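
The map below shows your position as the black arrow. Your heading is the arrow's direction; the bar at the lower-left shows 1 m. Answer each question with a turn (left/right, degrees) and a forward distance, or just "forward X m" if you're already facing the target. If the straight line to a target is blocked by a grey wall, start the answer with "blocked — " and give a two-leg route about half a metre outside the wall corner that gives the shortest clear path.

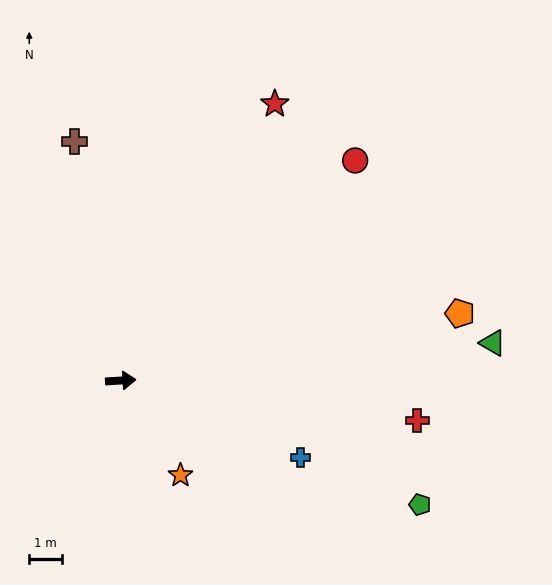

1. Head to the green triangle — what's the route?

turn left 2°, forward 11.3 m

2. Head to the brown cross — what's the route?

turn left 98°, forward 7.4 m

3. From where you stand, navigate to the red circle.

turn left 40°, forward 9.7 m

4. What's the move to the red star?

turn left 57°, forward 9.6 m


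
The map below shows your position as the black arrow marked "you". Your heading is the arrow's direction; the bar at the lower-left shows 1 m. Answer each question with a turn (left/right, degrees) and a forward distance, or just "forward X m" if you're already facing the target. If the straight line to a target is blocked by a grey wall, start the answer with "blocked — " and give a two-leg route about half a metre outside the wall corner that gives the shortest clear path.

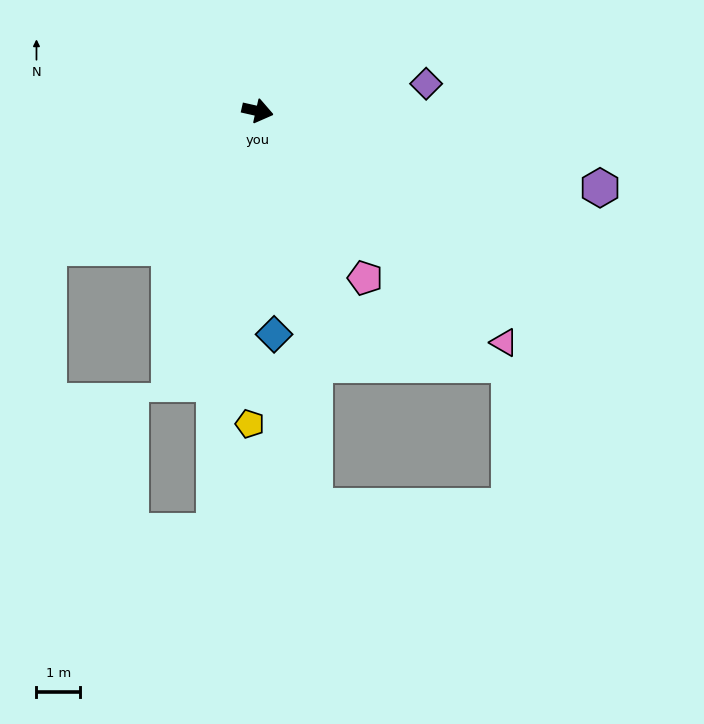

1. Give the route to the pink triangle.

turn right 30°, forward 7.8 m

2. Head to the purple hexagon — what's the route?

forward 8.1 m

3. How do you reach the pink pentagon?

turn right 45°, forward 4.6 m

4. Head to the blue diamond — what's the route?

turn right 73°, forward 5.1 m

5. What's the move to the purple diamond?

turn left 22°, forward 3.9 m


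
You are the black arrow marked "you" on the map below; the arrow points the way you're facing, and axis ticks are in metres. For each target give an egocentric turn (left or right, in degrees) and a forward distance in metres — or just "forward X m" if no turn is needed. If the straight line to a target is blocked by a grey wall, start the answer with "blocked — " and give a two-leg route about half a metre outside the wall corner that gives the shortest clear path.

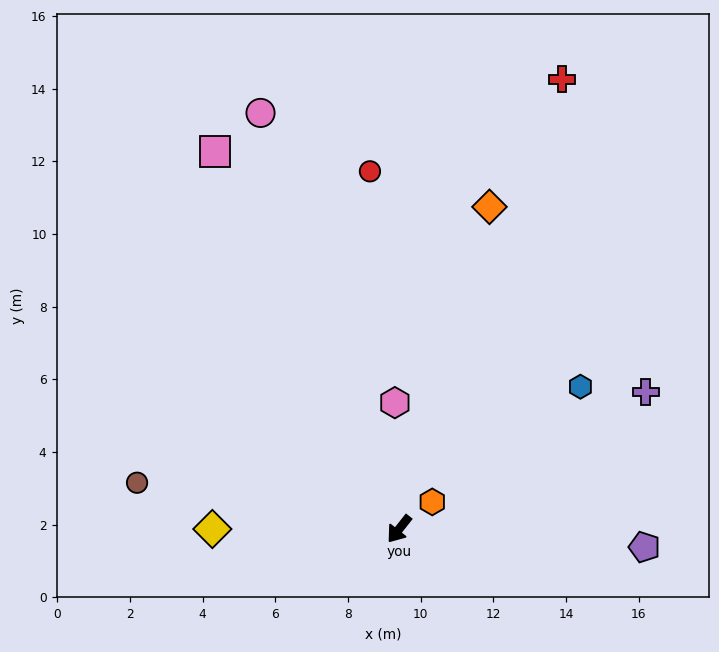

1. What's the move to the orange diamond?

turn right 157°, forward 9.2 m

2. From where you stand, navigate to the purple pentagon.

turn left 124°, forward 6.8 m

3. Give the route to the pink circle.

turn right 123°, forward 12.1 m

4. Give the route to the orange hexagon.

turn left 168°, forward 1.2 m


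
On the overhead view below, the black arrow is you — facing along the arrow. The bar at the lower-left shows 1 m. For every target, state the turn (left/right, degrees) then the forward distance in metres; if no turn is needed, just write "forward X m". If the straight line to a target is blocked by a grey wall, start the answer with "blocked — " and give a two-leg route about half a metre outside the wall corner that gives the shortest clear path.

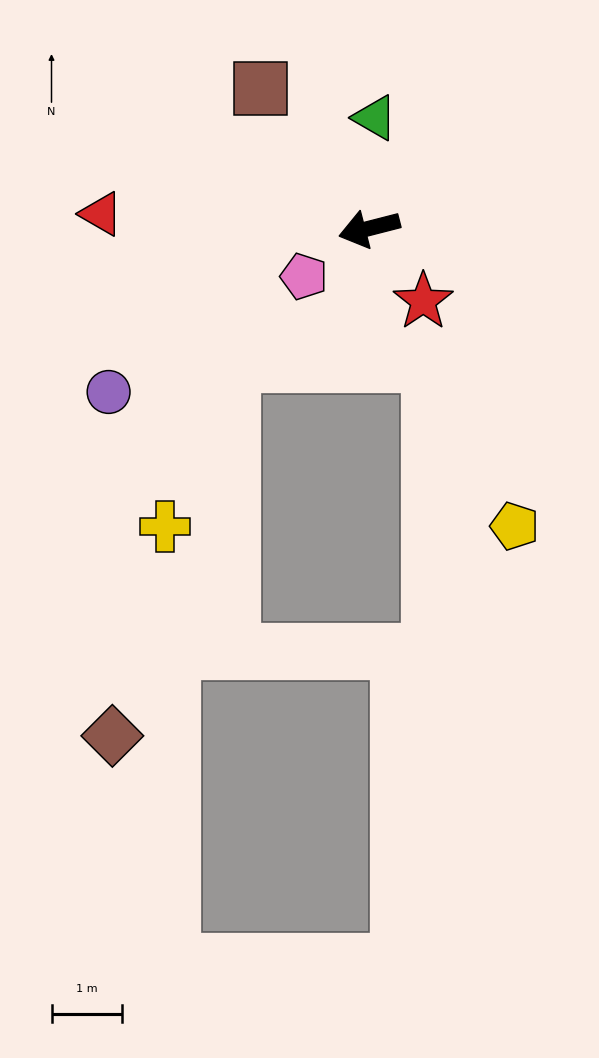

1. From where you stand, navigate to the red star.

turn left 112°, forward 1.3 m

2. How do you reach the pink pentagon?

turn left 22°, forward 1.1 m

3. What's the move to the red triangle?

turn right 17°, forward 3.8 m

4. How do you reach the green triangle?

turn right 107°, forward 1.6 m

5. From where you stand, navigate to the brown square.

turn right 66°, forward 2.5 m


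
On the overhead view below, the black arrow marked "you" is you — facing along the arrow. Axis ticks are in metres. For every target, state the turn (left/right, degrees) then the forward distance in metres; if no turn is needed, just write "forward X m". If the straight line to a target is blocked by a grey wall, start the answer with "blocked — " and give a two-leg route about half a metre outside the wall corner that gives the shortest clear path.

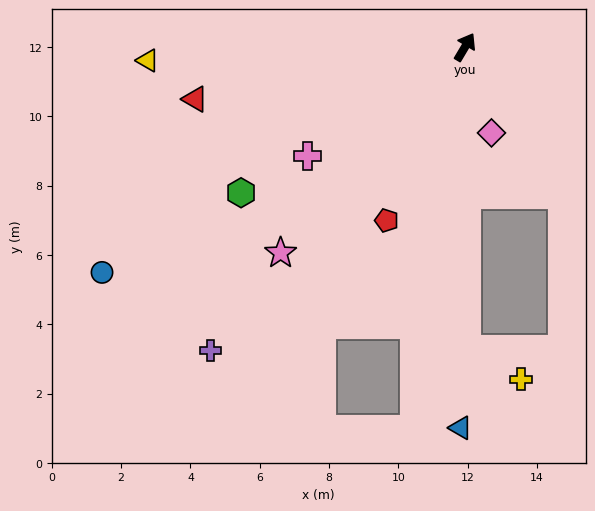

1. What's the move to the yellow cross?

blocked — turn right 149°, forward 8.7 m, then turn left 61°, forward 1.8 m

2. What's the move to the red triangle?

turn left 132°, forward 7.9 m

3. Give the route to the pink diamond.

turn right 132°, forward 2.6 m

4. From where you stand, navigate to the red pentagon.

turn right 174°, forward 5.5 m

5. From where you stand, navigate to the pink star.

turn left 169°, forward 8.0 m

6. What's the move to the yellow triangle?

turn left 123°, forward 9.2 m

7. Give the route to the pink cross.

turn left 155°, forward 5.5 m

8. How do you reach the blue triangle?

turn right 150°, forward 11.0 m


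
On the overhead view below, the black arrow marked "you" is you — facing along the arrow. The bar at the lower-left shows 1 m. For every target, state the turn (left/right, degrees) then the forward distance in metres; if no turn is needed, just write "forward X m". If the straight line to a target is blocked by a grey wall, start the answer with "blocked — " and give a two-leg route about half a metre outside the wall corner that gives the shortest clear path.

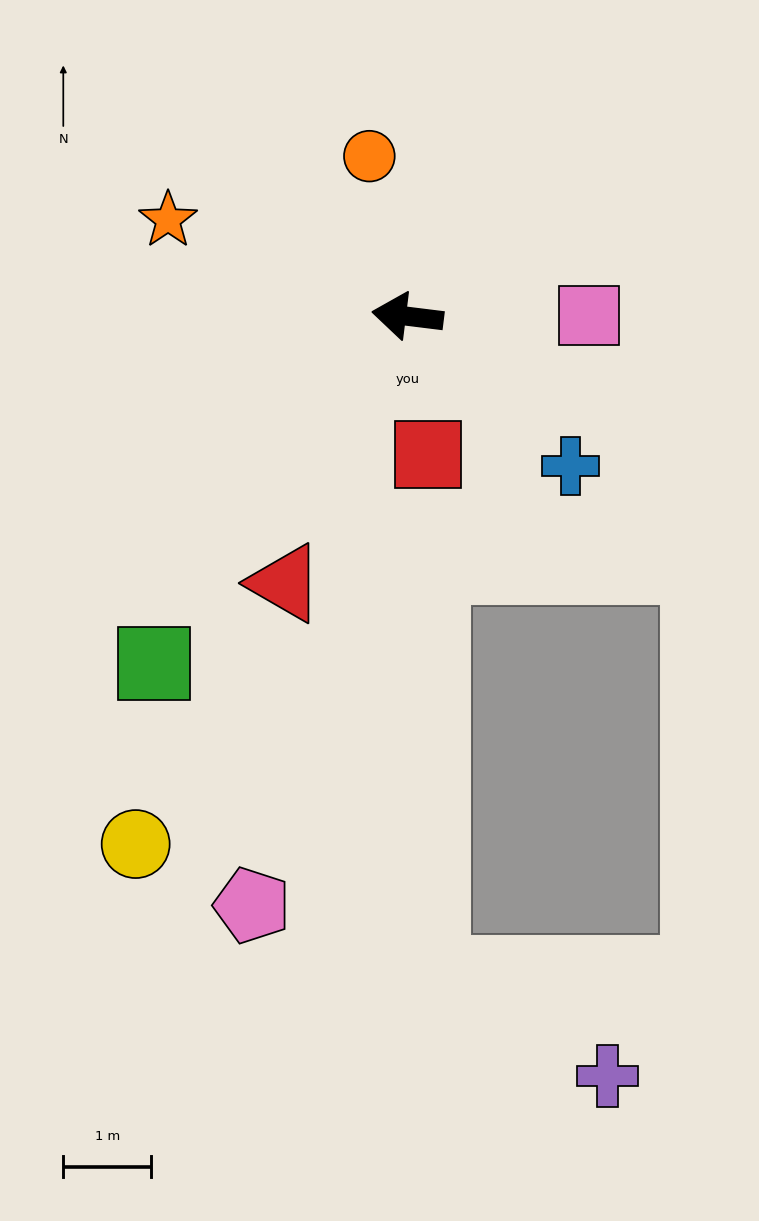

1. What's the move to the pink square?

turn right 173°, forward 2.1 m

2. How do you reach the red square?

turn left 106°, forward 1.6 m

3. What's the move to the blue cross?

turn left 144°, forward 2.5 m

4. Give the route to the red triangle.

turn left 72°, forward 3.3 m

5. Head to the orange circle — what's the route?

turn right 70°, forward 1.9 m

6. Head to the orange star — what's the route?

turn right 15°, forward 2.9 m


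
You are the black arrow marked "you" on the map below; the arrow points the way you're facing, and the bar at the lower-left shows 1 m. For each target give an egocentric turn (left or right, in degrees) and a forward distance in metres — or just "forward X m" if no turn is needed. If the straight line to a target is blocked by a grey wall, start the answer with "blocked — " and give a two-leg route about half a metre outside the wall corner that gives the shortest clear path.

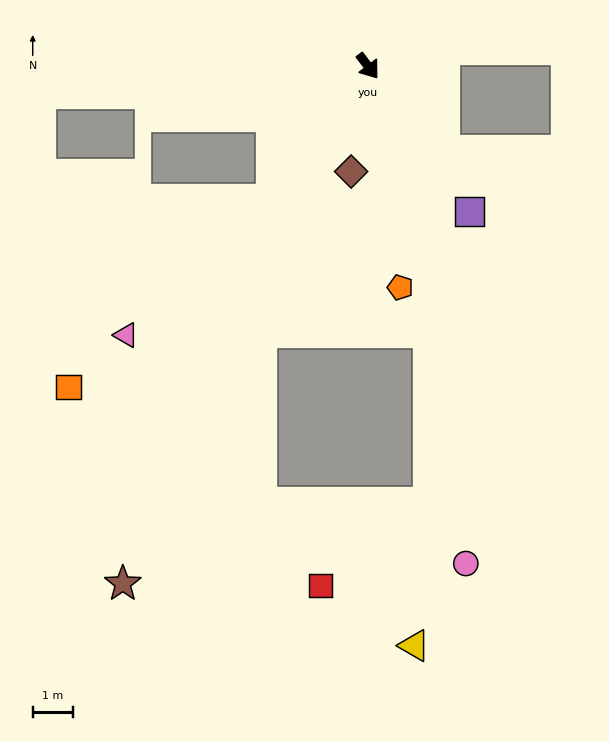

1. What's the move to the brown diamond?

turn right 46°, forward 2.7 m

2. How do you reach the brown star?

turn right 63°, forward 14.4 m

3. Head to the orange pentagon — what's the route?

turn right 29°, forward 5.6 m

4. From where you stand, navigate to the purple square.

turn right 2°, forward 4.5 m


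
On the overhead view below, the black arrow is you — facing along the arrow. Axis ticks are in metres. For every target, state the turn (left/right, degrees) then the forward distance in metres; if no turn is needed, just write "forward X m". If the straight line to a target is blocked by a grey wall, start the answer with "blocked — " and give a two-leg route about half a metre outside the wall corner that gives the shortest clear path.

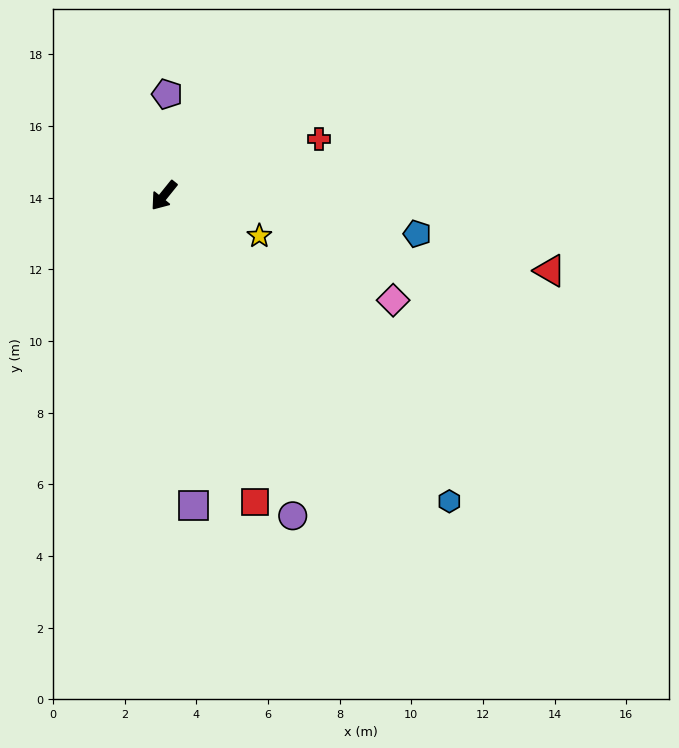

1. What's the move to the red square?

turn left 55°, forward 8.9 m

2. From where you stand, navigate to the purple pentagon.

turn right 143°, forward 2.8 m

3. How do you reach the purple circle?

turn left 61°, forward 9.6 m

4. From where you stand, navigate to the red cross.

turn left 149°, forward 4.6 m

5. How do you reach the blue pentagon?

turn left 120°, forward 7.1 m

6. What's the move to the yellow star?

turn left 106°, forward 2.9 m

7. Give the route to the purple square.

turn left 44°, forward 8.7 m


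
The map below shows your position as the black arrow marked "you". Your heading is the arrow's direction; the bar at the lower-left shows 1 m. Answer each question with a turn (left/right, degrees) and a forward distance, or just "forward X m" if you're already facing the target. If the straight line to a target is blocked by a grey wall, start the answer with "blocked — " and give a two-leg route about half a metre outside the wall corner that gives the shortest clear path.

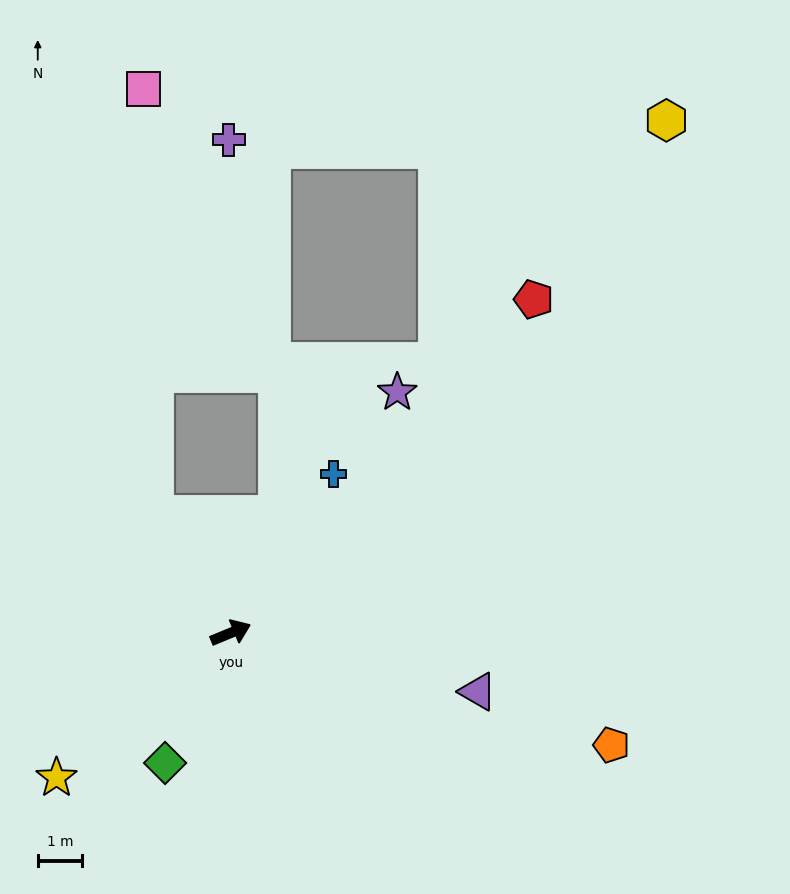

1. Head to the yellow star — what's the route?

turn right 163°, forward 5.1 m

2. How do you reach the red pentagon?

turn left 25°, forward 10.1 m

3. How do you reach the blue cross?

turn left 35°, forward 4.2 m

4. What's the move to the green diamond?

turn right 139°, forward 3.3 m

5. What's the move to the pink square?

blocked — turn left 100°, forward 3.2 m, then turn right 31°, forward 9.5 m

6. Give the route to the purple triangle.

turn right 36°, forward 5.7 m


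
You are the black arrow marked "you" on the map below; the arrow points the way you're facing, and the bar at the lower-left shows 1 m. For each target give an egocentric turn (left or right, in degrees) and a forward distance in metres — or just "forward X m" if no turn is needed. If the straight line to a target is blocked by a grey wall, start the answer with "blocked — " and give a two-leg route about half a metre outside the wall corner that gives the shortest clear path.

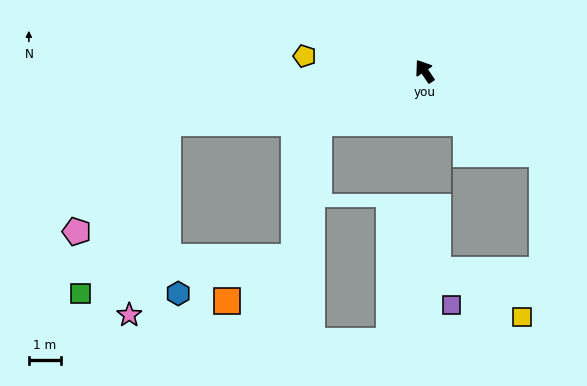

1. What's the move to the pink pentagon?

blocked — turn left 67°, forward 8.2 m, then turn left 39°, forward 4.4 m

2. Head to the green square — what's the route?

blocked — turn left 67°, forward 8.2 m, then turn left 52°, forward 6.0 m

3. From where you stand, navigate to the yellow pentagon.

turn left 49°, forward 3.8 m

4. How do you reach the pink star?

blocked — turn left 67°, forward 8.2 m, then turn left 67°, forward 6.1 m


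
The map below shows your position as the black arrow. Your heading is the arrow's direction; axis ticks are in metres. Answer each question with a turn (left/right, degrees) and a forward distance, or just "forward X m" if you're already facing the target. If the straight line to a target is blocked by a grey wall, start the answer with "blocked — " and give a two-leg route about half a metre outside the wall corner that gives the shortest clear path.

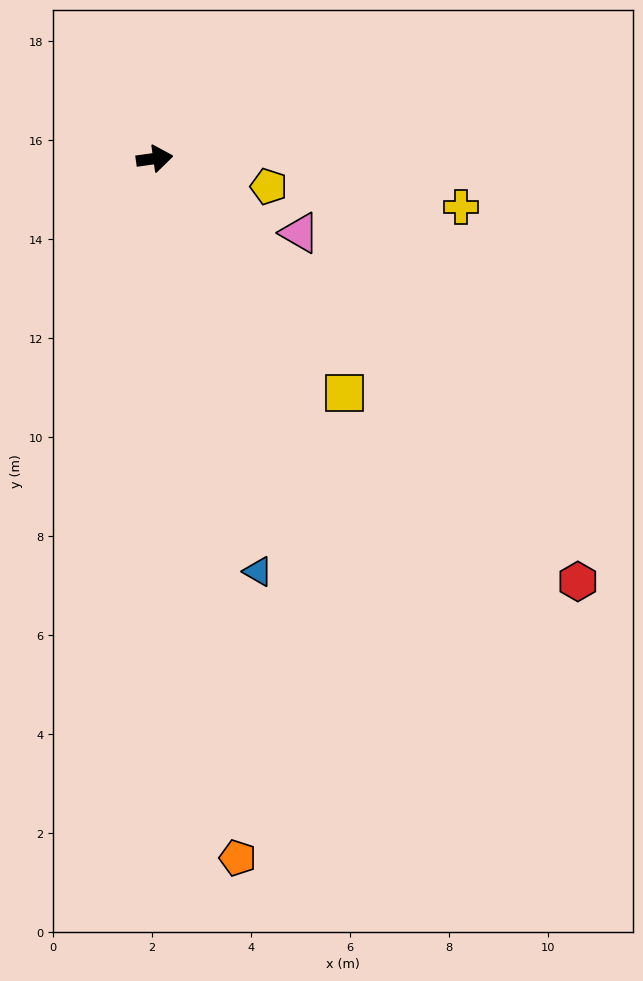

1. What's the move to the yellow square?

turn right 59°, forward 6.1 m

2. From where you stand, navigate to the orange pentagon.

turn right 91°, forward 14.2 m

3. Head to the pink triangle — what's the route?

turn right 35°, forward 3.3 m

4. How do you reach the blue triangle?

turn right 84°, forward 8.6 m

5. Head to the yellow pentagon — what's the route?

turn right 22°, forward 2.4 m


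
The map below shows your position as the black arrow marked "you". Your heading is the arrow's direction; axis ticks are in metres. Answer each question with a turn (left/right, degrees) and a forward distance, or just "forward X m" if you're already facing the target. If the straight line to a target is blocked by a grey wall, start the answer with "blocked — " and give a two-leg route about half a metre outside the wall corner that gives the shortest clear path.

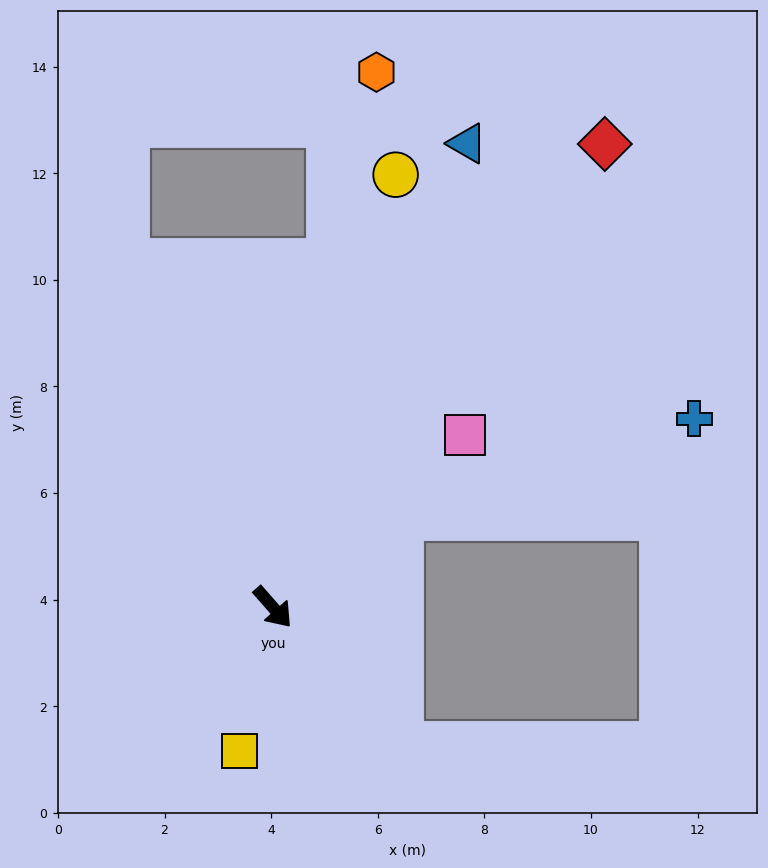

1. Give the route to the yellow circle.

turn left 123°, forward 8.4 m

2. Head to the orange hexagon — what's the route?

turn left 128°, forward 10.2 m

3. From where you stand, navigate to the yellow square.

turn right 54°, forward 2.8 m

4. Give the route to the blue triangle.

turn left 116°, forward 9.4 m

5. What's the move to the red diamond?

turn left 103°, forward 10.7 m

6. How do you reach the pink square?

turn left 91°, forward 4.8 m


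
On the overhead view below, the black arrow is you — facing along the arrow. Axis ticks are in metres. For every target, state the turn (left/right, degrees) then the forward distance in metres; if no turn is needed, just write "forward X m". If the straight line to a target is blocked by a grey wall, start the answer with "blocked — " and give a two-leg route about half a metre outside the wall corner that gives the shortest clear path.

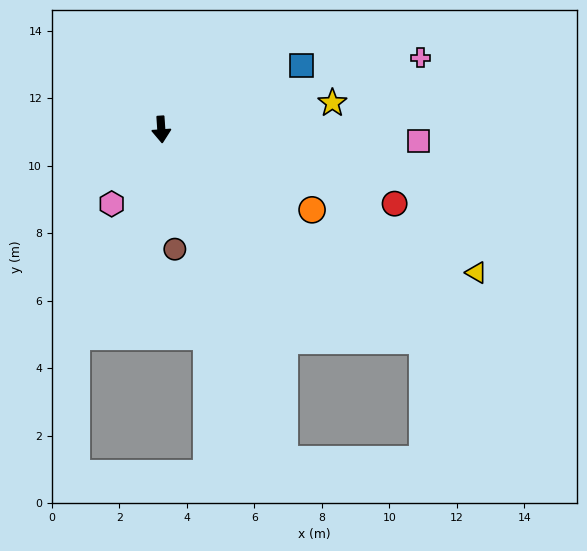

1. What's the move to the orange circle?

turn left 58°, forward 5.1 m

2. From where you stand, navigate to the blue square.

turn left 111°, forward 4.6 m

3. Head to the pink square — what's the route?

turn left 84°, forward 7.6 m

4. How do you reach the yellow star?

turn left 95°, forward 5.1 m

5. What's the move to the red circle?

turn left 68°, forward 7.3 m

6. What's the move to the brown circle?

turn left 3°, forward 3.6 m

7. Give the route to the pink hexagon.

turn right 38°, forward 2.6 m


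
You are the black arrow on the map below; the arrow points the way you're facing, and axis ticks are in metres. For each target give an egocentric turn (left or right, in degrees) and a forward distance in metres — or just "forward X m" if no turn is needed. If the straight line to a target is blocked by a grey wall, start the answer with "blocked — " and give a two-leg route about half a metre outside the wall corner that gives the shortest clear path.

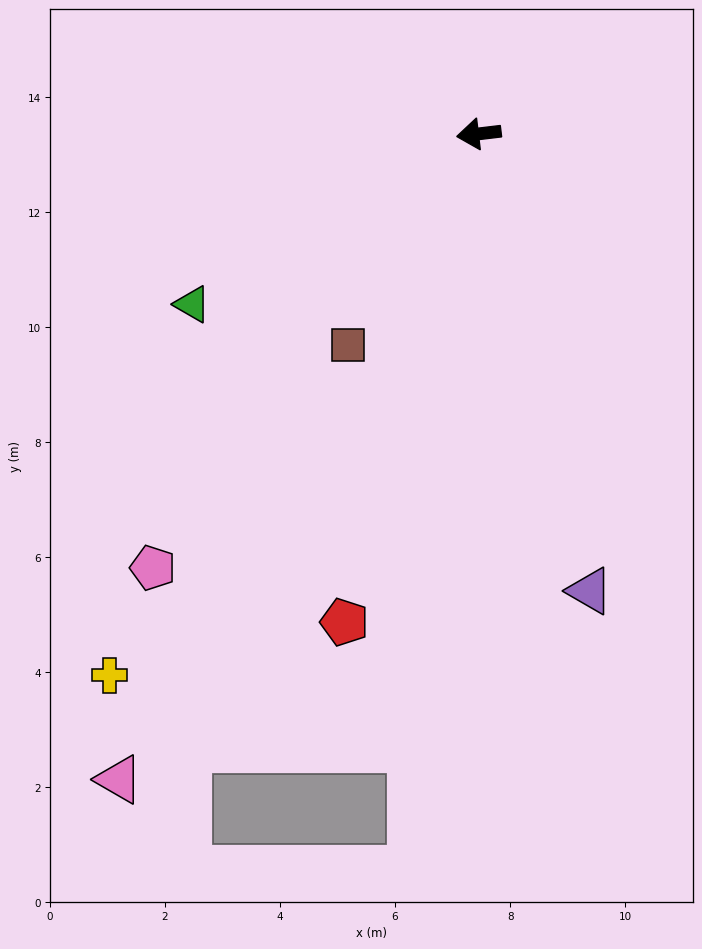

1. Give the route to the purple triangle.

turn left 97°, forward 8.2 m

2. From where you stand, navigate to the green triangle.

turn left 24°, forward 5.8 m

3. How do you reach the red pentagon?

turn left 68°, forward 8.8 m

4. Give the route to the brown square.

turn left 51°, forward 4.3 m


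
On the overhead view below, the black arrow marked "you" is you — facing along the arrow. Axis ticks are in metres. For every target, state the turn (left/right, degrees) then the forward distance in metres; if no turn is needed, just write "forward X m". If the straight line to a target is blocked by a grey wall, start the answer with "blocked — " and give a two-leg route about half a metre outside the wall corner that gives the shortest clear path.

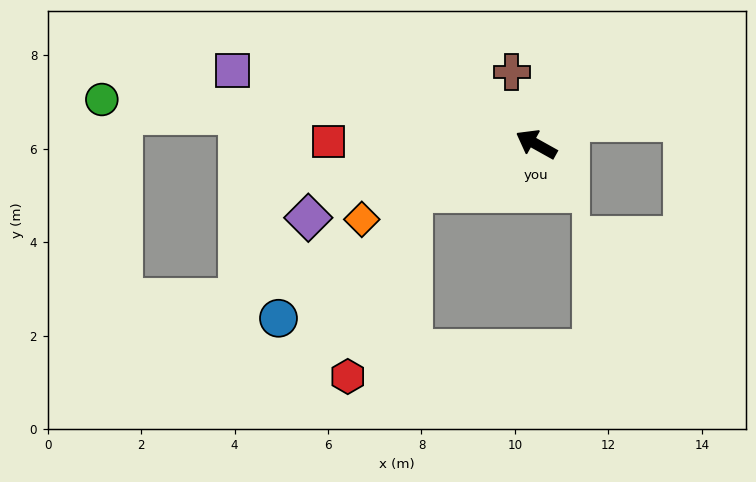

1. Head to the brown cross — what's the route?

turn right 42°, forward 1.6 m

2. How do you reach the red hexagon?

blocked — turn left 51°, forward 2.8 m, then turn left 49°, forward 4.2 m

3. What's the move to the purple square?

turn left 15°, forward 6.7 m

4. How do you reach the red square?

turn left 28°, forward 4.4 m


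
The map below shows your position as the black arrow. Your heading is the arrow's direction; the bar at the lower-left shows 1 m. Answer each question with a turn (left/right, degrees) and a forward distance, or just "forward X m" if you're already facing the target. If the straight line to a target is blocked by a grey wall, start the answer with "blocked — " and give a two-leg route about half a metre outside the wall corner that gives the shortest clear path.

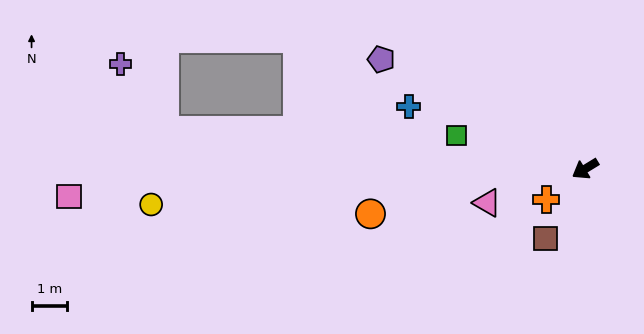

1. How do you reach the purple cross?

blocked — turn right 37°, forward 12.0 m, then turn right 51°, forward 2.3 m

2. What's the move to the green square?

turn right 46°, forward 3.8 m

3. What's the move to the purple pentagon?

turn right 60°, forward 6.6 m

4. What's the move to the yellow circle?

turn right 27°, forward 12.3 m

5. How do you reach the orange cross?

turn left 7°, forward 1.4 m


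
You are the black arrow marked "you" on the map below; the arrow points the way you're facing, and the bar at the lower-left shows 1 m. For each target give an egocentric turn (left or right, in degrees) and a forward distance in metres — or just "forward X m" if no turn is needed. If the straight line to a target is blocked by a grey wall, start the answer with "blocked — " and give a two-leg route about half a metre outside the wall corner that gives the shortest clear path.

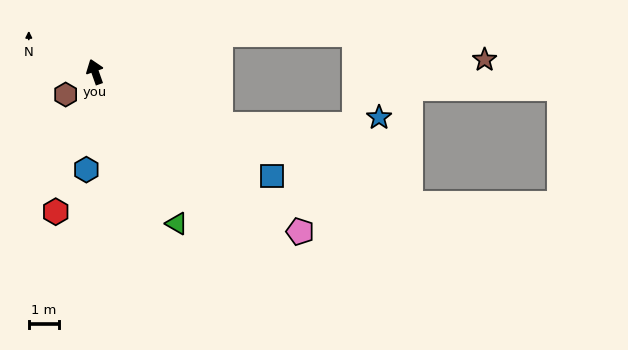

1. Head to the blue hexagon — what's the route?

turn left 155°, forward 3.2 m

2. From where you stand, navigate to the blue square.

turn right 140°, forward 6.7 m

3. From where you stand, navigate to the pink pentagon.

turn right 147°, forward 8.5 m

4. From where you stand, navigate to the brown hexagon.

turn left 108°, forward 1.2 m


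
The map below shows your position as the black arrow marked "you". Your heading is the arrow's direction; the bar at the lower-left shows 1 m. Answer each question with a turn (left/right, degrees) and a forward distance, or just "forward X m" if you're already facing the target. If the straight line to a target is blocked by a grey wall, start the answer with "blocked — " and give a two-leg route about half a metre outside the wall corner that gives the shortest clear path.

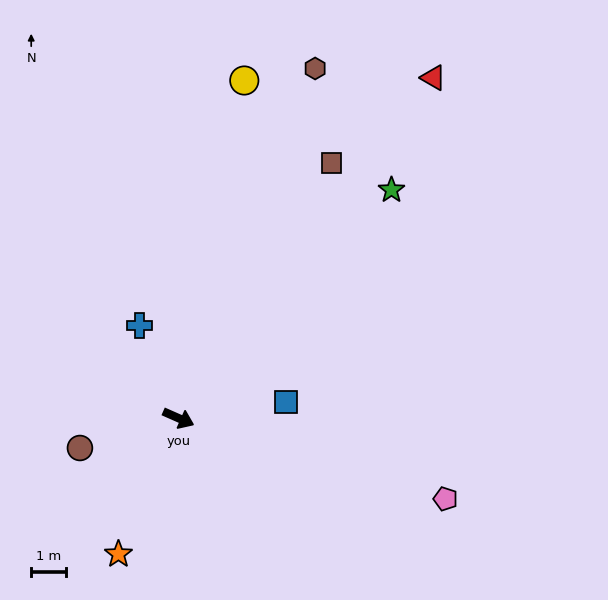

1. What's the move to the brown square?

turn left 83°, forward 8.6 m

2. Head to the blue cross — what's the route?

turn left 137°, forward 2.9 m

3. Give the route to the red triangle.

turn left 77°, forward 12.3 m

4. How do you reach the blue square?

turn left 32°, forward 3.1 m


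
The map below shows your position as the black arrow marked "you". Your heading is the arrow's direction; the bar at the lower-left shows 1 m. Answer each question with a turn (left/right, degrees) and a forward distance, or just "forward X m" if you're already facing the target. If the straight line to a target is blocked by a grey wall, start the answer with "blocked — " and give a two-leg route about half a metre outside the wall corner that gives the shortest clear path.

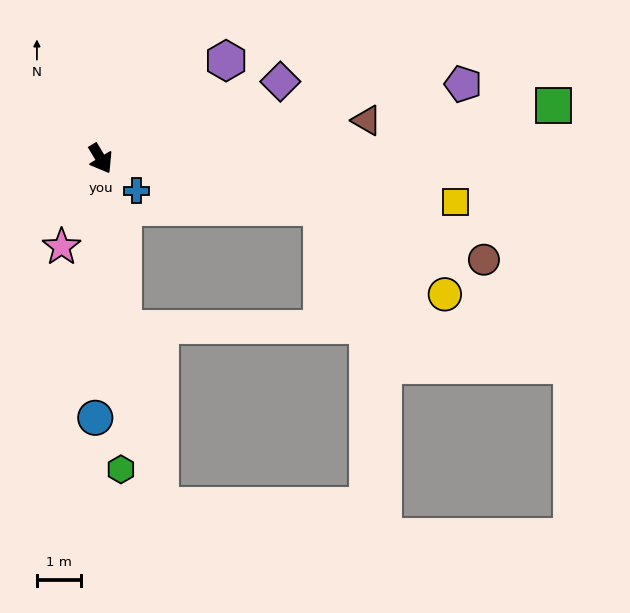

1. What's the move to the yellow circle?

blocked — turn left 47°, forward 5.2 m, then turn right 23°, forward 3.5 m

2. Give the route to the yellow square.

turn left 52°, forward 8.2 m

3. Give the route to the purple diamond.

turn left 82°, forward 4.5 m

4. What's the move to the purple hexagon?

turn left 97°, forward 3.6 m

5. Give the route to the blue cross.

turn left 17°, forward 1.1 m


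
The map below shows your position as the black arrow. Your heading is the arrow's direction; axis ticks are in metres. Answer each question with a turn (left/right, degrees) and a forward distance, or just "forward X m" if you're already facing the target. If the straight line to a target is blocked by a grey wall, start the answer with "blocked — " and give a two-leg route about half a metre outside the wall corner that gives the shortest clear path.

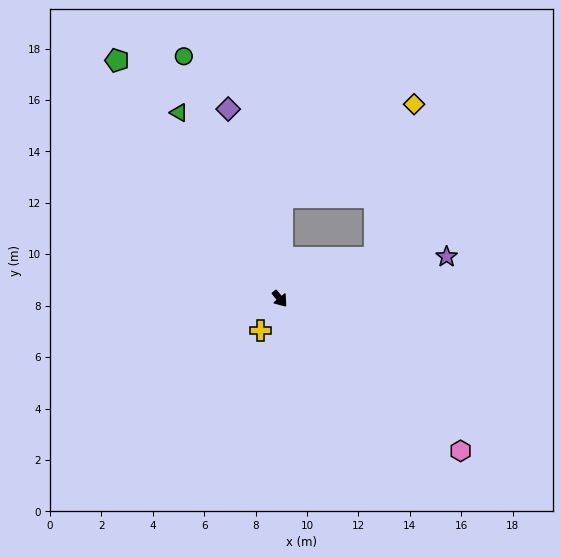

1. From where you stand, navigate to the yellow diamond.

blocked — turn left 74°, forward 4.0 m, then turn left 52°, forward 6.2 m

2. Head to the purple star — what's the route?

turn left 65°, forward 6.7 m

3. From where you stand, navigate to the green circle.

turn left 162°, forward 10.1 m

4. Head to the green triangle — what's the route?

turn left 169°, forward 8.2 m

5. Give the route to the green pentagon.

turn left 175°, forward 11.2 m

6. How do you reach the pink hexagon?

turn left 11°, forward 9.2 m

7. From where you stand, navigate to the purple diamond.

turn left 156°, forward 7.6 m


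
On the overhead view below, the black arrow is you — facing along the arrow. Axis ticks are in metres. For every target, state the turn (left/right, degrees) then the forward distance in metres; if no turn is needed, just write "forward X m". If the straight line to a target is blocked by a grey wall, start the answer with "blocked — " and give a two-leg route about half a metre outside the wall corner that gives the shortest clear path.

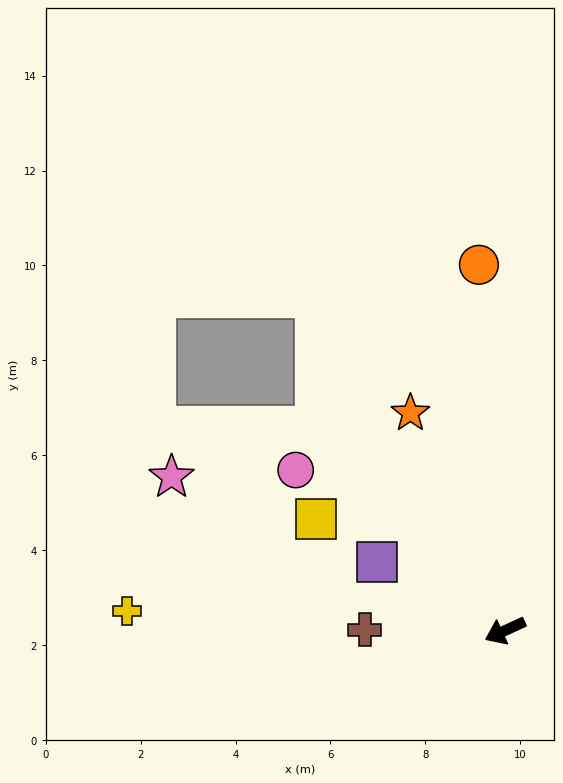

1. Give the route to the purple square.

turn right 53°, forward 3.1 m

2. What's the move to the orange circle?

turn right 111°, forward 7.7 m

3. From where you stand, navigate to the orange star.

turn right 91°, forward 5.0 m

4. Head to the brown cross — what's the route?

turn right 25°, forward 3.0 m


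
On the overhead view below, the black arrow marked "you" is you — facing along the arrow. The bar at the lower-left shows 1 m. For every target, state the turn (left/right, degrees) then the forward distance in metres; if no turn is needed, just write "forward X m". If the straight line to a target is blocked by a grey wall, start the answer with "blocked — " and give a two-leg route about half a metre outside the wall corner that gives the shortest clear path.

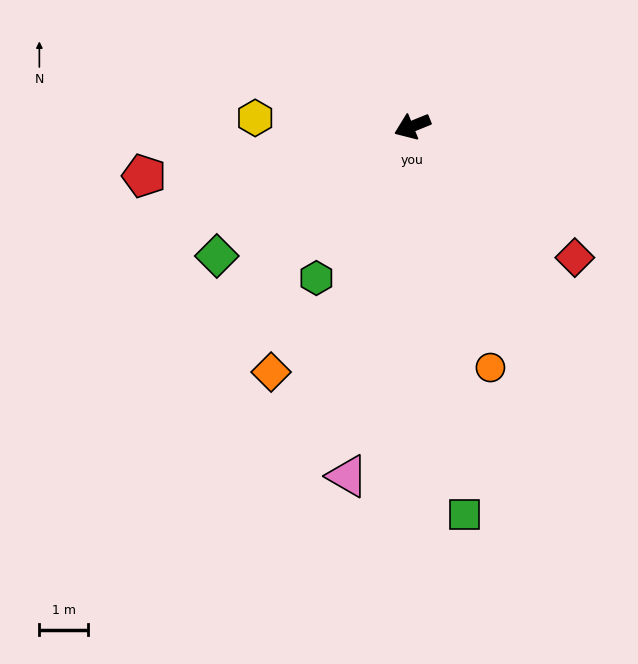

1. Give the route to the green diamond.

turn left 11°, forward 4.8 m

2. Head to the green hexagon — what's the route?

turn left 36°, forward 3.7 m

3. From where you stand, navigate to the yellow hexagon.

turn right 25°, forward 3.2 m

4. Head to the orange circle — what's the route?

turn left 86°, forward 5.2 m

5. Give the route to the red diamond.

turn left 119°, forward 4.3 m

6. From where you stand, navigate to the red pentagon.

turn right 12°, forward 5.6 m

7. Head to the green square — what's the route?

turn left 76°, forward 8.0 m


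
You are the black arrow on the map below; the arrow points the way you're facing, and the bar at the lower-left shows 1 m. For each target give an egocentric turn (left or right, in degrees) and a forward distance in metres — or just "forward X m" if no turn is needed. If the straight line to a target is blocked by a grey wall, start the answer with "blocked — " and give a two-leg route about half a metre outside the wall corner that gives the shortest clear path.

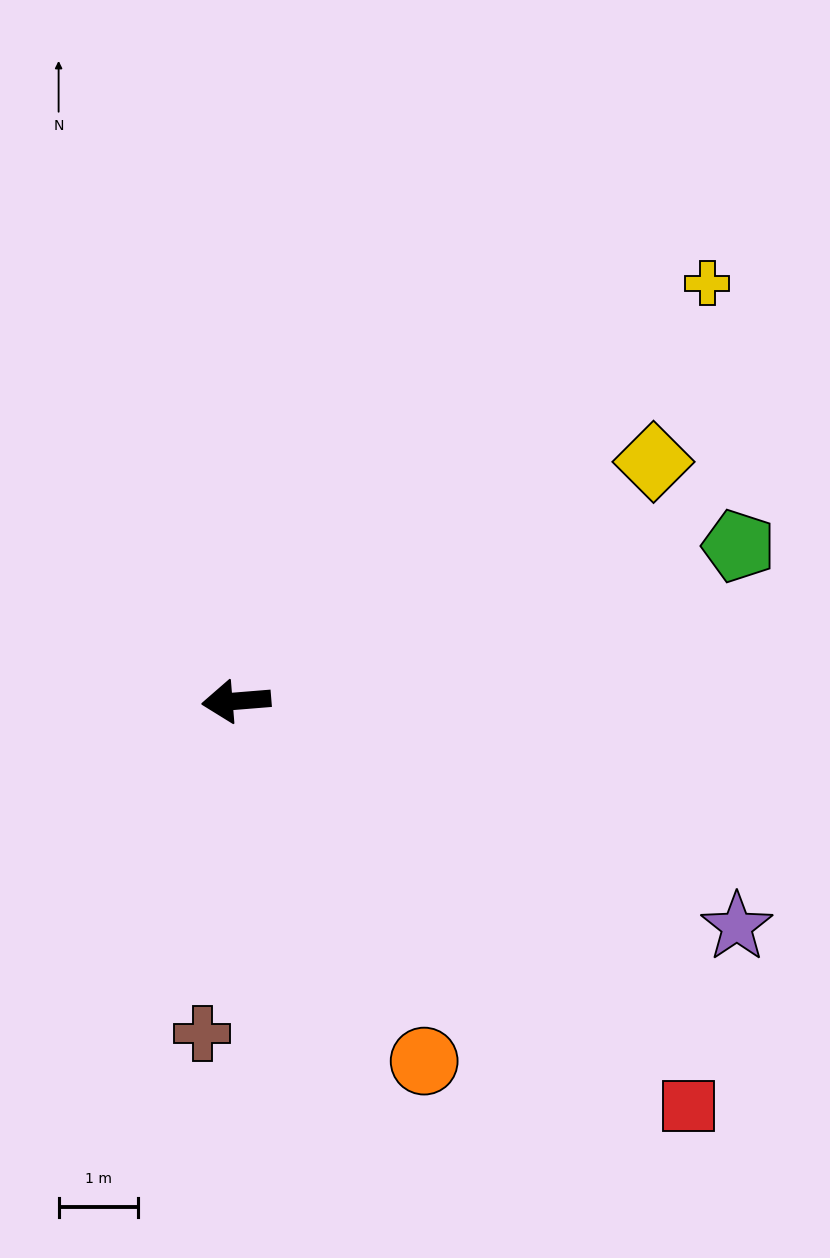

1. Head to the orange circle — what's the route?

turn left 113°, forward 5.1 m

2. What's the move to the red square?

turn left 134°, forward 7.7 m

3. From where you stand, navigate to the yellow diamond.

turn right 155°, forward 6.1 m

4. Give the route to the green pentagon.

turn right 167°, forward 6.6 m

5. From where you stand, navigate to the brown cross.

turn left 80°, forward 4.2 m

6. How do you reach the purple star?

turn left 151°, forward 6.9 m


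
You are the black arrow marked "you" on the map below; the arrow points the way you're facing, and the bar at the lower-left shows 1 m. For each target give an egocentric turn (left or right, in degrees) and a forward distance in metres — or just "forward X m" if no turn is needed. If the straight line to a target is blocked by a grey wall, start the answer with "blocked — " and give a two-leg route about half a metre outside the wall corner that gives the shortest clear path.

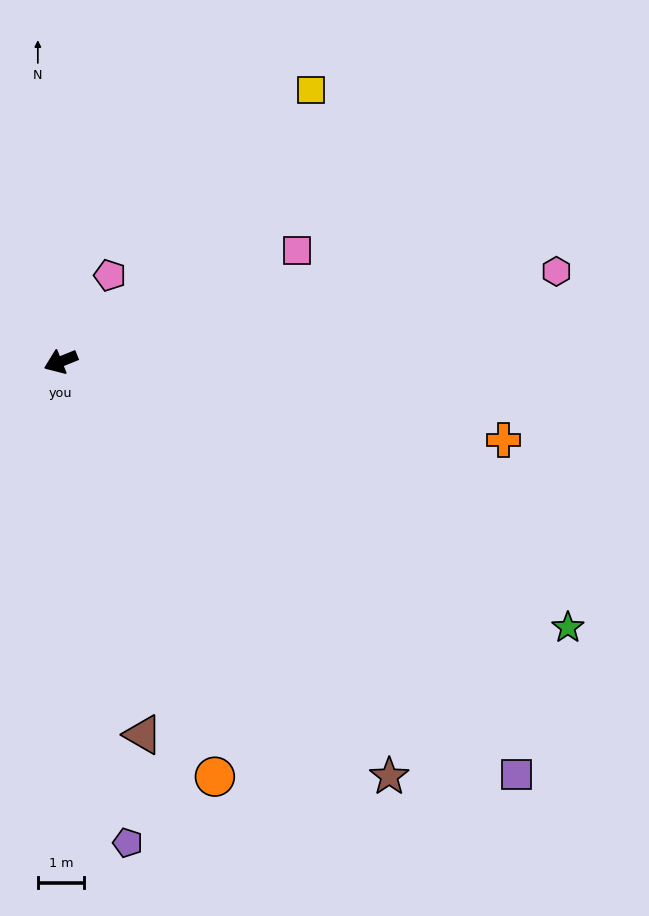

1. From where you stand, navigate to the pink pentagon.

turn right 142°, forward 2.2 m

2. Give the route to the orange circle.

turn left 88°, forward 9.6 m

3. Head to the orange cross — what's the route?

turn left 148°, forward 9.8 m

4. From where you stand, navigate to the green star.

turn left 130°, forward 12.4 m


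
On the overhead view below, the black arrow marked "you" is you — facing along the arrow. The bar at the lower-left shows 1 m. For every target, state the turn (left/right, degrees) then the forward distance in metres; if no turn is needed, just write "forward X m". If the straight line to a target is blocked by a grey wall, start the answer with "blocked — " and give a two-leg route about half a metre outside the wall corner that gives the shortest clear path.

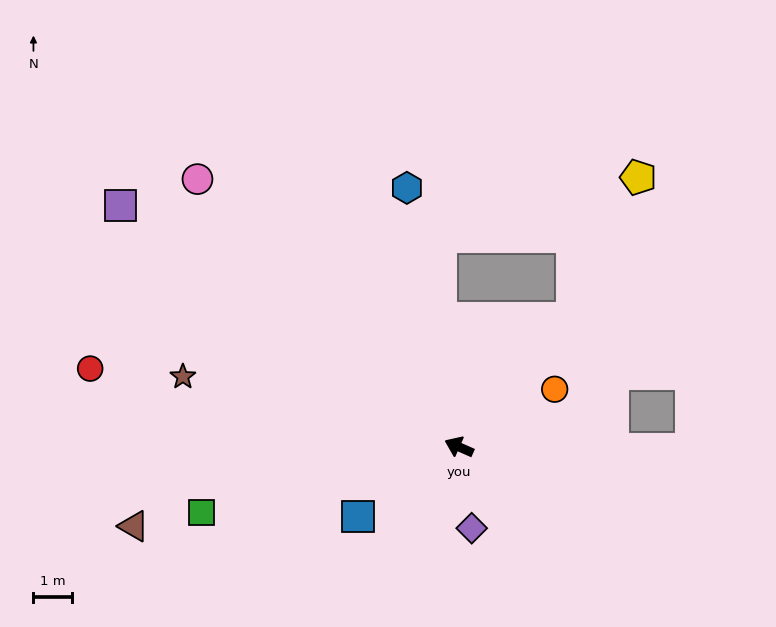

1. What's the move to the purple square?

turn right 12°, forward 10.9 m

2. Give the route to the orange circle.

turn right 125°, forward 2.9 m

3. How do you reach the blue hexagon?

turn right 55°, forward 6.9 m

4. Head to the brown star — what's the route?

turn left 10°, forward 7.5 m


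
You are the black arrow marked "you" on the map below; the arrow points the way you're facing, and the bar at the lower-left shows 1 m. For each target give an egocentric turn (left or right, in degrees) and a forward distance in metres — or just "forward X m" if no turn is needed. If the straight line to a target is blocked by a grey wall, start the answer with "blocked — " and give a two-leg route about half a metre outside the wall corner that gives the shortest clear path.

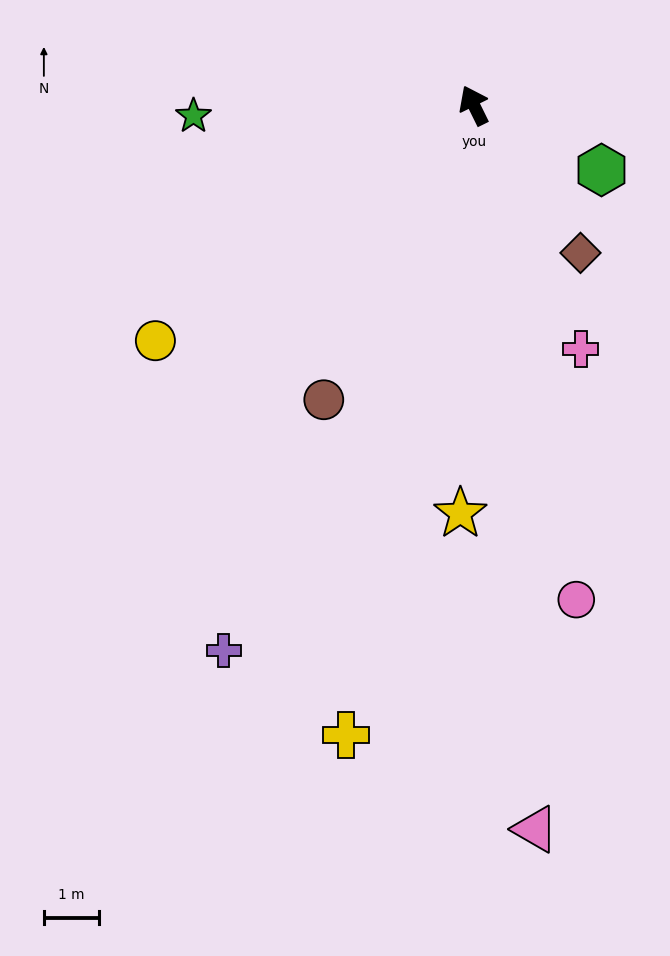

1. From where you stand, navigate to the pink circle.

turn left 165°, forward 9.2 m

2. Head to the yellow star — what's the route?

turn left 152°, forward 7.5 m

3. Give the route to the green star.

turn left 66°, forward 5.1 m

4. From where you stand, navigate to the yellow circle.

turn left 100°, forward 7.2 m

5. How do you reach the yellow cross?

turn left 142°, forward 11.7 m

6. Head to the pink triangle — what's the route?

turn left 159°, forward 13.3 m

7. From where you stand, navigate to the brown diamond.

turn right 170°, forward 3.3 m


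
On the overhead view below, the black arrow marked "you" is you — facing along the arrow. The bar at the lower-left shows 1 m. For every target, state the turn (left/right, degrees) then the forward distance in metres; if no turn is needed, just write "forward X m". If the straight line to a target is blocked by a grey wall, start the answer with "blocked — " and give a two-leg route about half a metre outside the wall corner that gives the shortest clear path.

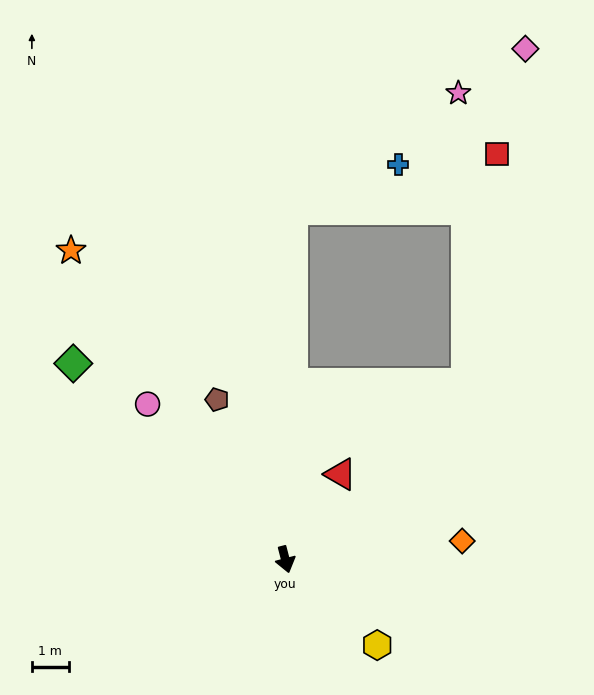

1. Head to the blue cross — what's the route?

blocked — turn left 164°, forward 9.6 m, then turn right 66°, forward 3.1 m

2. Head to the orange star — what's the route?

turn right 160°, forward 10.3 m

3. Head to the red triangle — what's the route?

turn left 133°, forward 2.8 m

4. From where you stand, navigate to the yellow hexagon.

turn left 33°, forward 3.4 m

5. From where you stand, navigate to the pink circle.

turn right 153°, forward 5.7 m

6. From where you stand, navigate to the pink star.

blocked — turn left 164°, forward 9.6 m, then turn right 54°, forward 5.5 m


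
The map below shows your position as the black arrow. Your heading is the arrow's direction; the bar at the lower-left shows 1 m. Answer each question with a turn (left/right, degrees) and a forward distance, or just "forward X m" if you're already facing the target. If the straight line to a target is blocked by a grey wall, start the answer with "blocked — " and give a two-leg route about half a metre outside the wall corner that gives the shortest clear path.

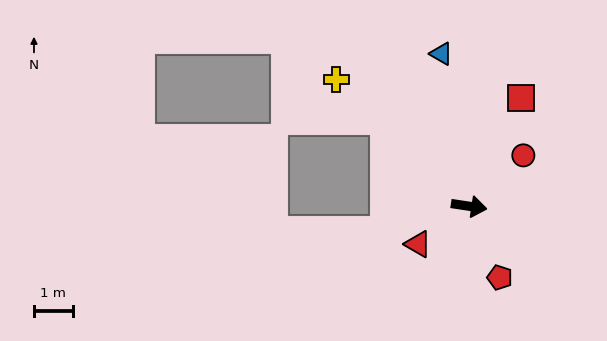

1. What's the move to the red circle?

turn left 52°, forward 1.9 m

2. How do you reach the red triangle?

turn right 135°, forward 1.6 m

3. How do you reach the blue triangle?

turn left 109°, forward 4.0 m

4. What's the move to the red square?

turn left 73°, forward 3.1 m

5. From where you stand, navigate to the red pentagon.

turn right 58°, forward 2.0 m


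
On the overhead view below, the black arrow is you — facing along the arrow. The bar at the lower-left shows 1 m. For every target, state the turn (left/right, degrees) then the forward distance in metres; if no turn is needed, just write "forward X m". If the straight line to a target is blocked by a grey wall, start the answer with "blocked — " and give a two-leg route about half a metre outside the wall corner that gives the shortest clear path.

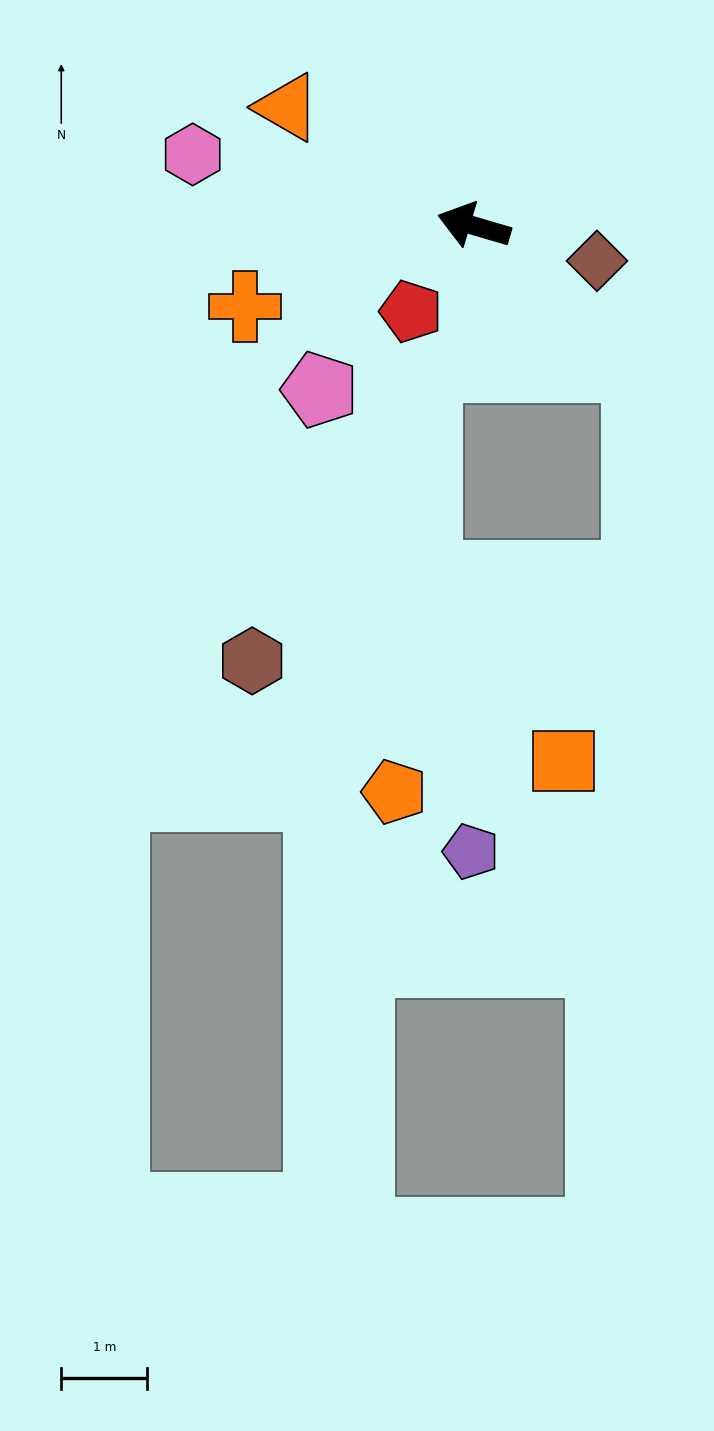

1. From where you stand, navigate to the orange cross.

turn left 36°, forward 2.8 m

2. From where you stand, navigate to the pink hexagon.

turn left 2°, forward 3.4 m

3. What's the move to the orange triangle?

turn right 16°, forward 2.6 m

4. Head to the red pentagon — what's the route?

turn left 70°, forward 1.2 m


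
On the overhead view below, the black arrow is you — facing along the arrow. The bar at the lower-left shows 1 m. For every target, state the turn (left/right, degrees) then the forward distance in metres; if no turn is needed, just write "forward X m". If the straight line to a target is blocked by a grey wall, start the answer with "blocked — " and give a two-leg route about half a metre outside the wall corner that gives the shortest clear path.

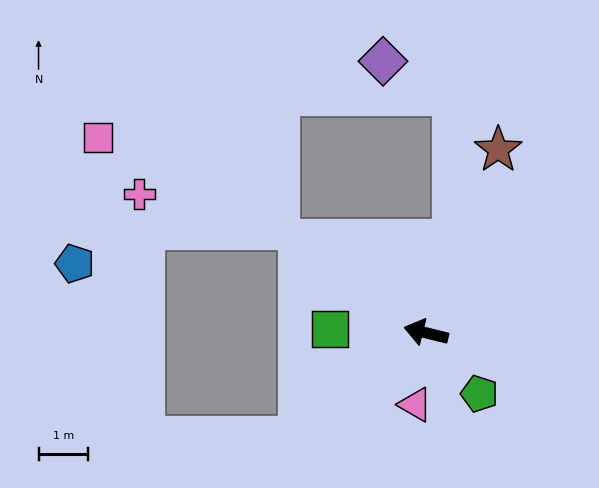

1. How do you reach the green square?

turn left 11°, forward 1.9 m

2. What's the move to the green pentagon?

turn left 145°, forward 1.6 m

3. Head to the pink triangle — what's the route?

turn left 95°, forward 1.5 m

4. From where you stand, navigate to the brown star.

turn right 98°, forward 4.0 m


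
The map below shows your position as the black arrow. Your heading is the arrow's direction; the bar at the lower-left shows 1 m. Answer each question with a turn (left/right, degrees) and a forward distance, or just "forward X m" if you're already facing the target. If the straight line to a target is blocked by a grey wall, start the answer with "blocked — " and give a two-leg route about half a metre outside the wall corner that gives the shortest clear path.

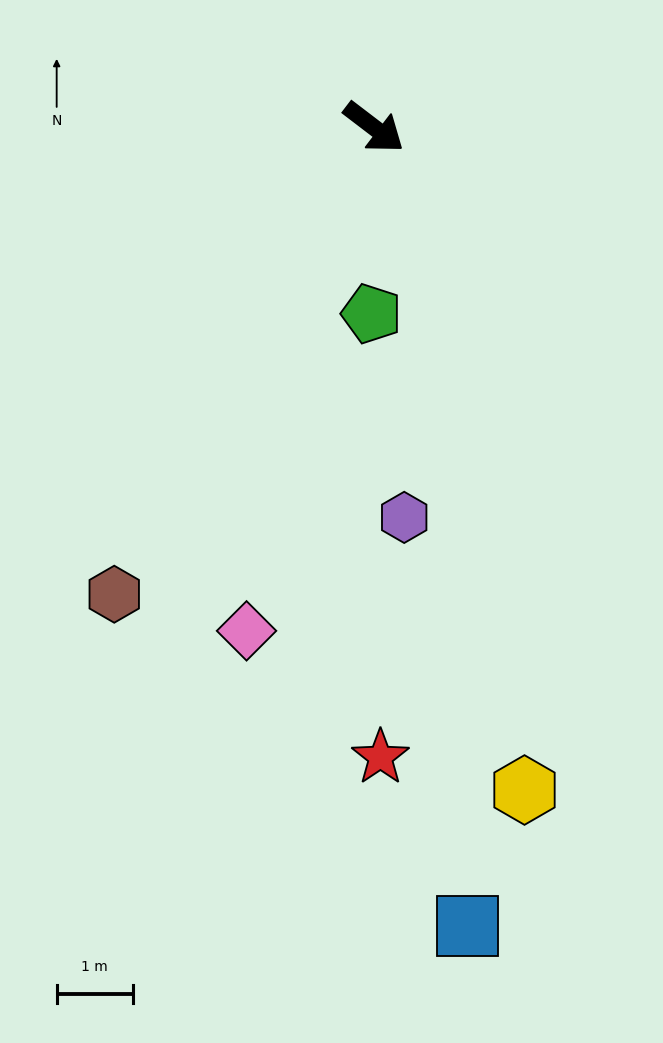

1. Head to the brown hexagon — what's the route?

turn right 82°, forward 7.0 m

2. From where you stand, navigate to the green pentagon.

turn right 53°, forward 2.5 m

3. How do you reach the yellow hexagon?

turn right 40°, forward 8.9 m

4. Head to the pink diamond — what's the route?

turn right 67°, forward 6.8 m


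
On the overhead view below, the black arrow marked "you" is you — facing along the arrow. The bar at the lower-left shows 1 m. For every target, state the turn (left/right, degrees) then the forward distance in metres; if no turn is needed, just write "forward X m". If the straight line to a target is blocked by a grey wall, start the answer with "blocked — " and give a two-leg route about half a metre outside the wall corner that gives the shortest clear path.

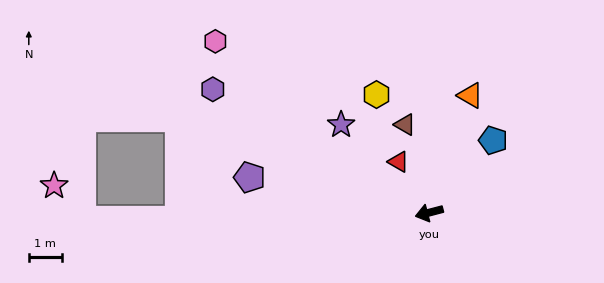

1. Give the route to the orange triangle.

turn right 124°, forward 3.8 m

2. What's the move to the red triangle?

turn right 74°, forward 1.8 m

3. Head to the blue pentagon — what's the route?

turn right 146°, forward 2.9 m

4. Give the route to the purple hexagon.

turn right 44°, forward 7.6 m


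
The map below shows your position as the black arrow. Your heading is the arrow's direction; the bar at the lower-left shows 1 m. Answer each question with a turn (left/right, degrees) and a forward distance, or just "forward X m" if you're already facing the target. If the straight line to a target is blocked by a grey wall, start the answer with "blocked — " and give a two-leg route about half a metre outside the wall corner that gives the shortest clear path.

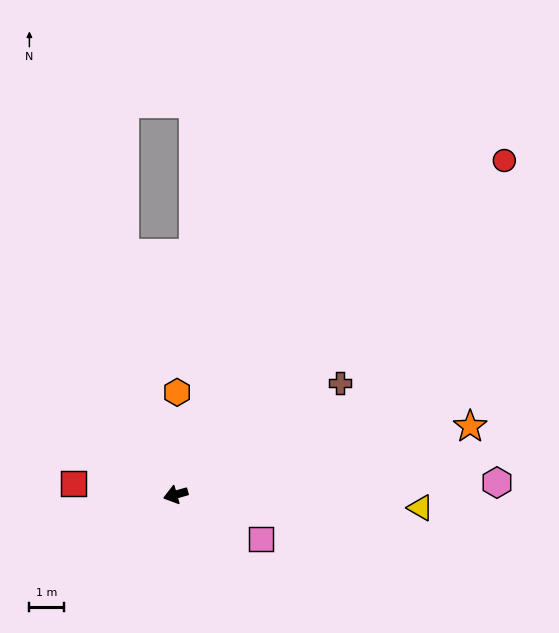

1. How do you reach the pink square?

turn left 137°, forward 2.8 m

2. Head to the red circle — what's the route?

turn right 150°, forward 13.7 m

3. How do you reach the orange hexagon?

turn right 107°, forward 3.0 m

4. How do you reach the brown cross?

turn right 162°, forward 5.8 m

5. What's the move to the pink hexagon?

turn left 166°, forward 9.4 m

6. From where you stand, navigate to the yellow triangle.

turn left 161°, forward 7.2 m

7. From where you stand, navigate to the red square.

turn right 22°, forward 3.0 m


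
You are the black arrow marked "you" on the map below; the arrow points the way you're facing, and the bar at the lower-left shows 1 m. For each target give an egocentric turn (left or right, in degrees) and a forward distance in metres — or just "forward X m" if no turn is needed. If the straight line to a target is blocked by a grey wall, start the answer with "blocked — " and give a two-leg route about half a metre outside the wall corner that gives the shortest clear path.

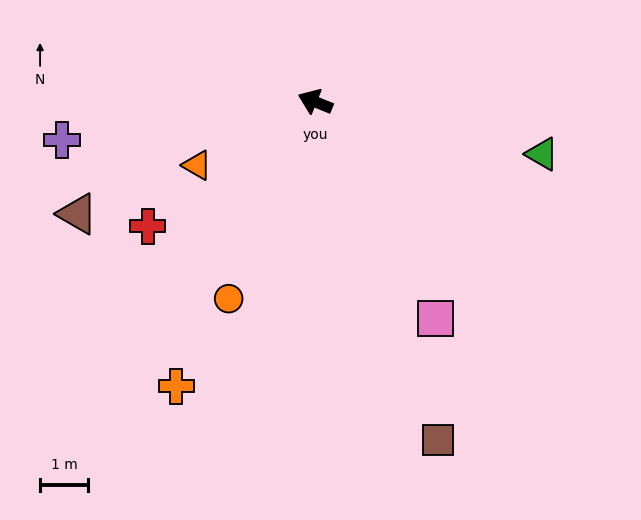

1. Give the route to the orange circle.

turn left 88°, forward 4.4 m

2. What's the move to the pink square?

turn left 141°, forward 5.1 m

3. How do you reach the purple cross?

turn left 31°, forward 5.3 m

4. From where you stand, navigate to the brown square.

turn left 132°, forward 7.4 m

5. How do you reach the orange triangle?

turn left 50°, forward 2.8 m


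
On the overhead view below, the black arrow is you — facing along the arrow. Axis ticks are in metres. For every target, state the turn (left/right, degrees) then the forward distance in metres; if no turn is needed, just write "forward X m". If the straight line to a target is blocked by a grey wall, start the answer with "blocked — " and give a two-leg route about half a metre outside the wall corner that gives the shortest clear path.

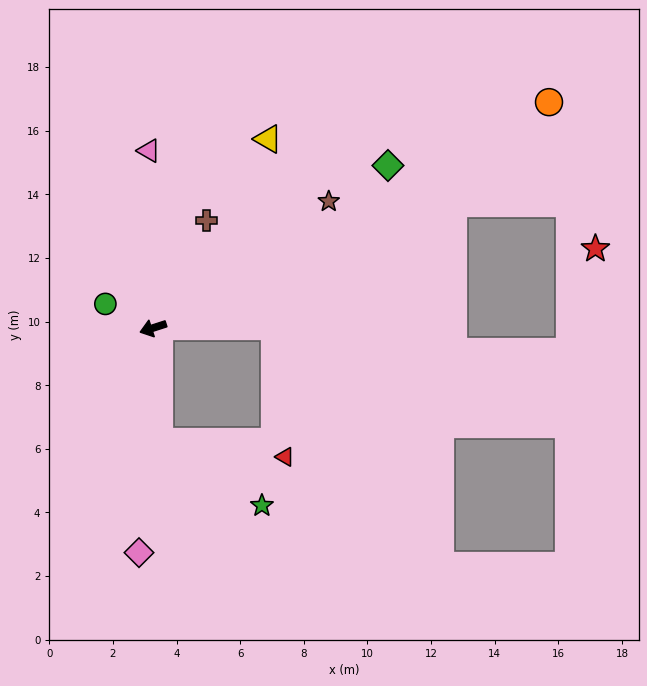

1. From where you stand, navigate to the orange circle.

turn right 168°, forward 14.3 m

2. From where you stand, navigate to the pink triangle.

turn right 107°, forward 5.6 m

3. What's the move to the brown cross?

turn right 134°, forward 3.8 m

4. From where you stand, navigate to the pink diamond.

turn left 69°, forward 7.1 m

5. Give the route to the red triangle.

blocked — turn left 75°, forward 3.6 m, then turn left 80°, forward 4.0 m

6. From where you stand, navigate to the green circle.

turn right 45°, forward 1.7 m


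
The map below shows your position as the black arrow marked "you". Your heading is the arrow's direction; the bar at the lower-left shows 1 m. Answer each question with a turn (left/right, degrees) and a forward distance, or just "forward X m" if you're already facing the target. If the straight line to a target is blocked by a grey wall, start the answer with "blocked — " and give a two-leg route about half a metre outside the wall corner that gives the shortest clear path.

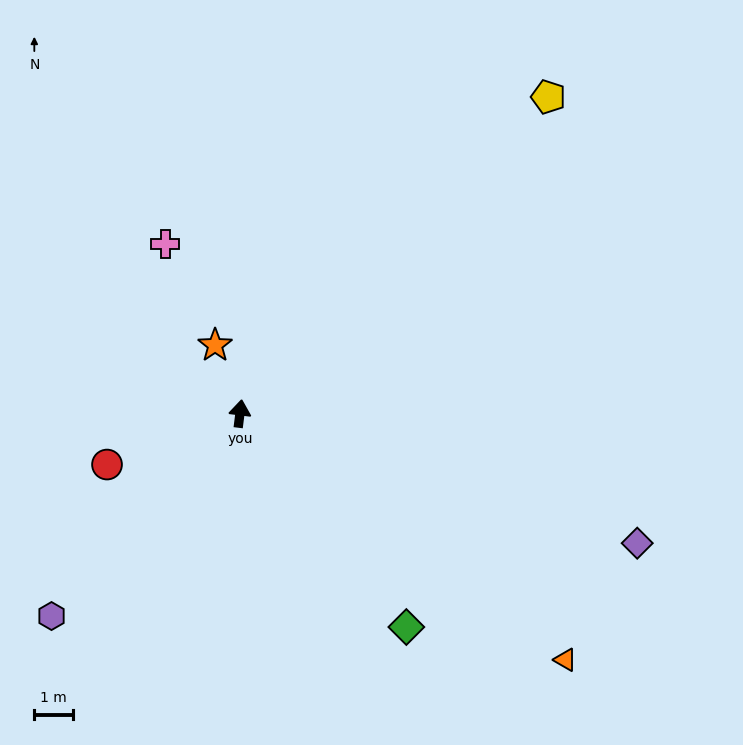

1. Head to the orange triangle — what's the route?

turn right 120°, forward 10.6 m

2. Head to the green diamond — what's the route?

turn right 135°, forward 7.0 m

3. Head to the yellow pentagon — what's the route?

turn right 37°, forward 11.4 m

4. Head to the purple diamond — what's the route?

turn right 101°, forward 10.8 m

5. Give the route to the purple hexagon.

turn left 144°, forward 7.2 m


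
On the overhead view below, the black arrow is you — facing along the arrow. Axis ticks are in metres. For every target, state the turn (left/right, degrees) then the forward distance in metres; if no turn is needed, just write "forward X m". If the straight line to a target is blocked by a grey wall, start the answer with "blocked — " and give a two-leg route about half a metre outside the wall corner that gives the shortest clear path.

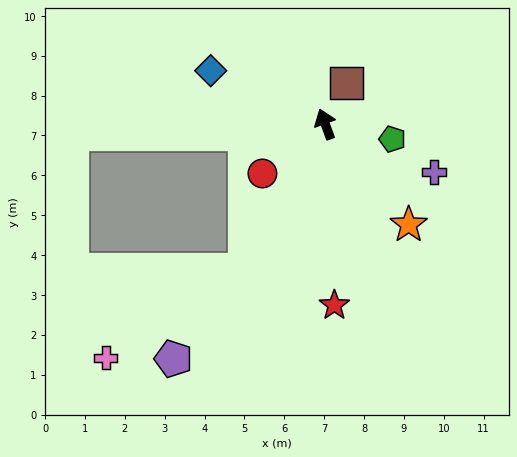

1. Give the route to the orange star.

turn right 160°, forward 3.3 m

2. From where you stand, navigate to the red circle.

turn left 108°, forward 2.0 m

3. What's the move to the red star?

turn left 163°, forward 4.5 m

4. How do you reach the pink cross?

blocked — turn left 131°, forward 4.2 m, then turn right 29°, forward 4.1 m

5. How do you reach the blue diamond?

turn left 45°, forward 3.2 m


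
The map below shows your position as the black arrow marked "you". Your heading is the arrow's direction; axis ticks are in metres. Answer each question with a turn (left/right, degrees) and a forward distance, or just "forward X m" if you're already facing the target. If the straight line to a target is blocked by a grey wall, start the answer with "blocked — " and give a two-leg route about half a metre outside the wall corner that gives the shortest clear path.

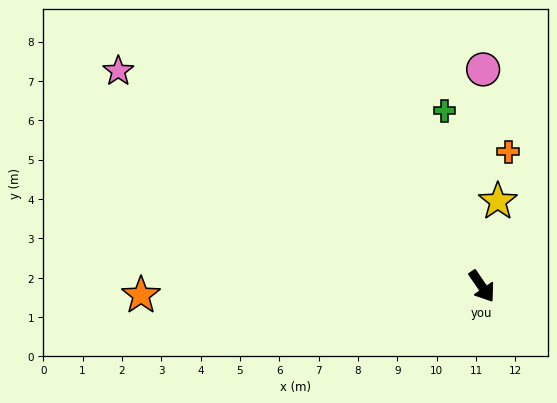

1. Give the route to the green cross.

turn left 157°, forward 4.6 m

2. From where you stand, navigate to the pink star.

turn right 155°, forward 10.7 m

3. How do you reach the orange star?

turn right 123°, forward 8.7 m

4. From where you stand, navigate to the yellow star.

turn left 135°, forward 2.2 m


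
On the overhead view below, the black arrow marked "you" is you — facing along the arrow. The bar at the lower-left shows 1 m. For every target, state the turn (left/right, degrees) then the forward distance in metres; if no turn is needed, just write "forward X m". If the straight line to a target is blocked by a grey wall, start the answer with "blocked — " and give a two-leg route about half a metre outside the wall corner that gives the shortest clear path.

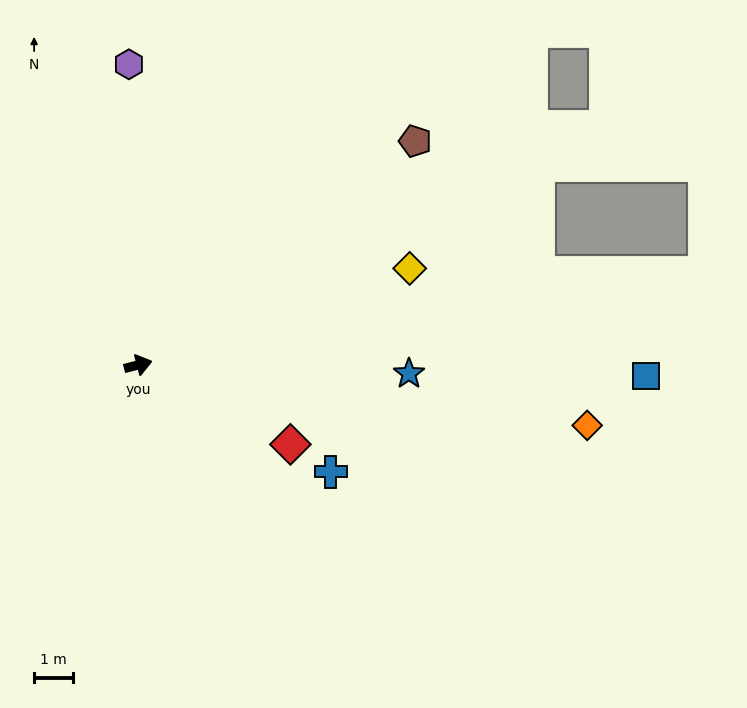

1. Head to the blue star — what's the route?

turn right 16°, forward 7.1 m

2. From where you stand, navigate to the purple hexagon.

turn left 77°, forward 7.8 m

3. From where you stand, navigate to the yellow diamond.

turn left 5°, forward 7.5 m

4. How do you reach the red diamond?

turn right 42°, forward 4.5 m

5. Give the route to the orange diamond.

turn right 22°, forward 11.8 m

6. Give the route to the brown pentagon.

turn left 24°, forward 9.3 m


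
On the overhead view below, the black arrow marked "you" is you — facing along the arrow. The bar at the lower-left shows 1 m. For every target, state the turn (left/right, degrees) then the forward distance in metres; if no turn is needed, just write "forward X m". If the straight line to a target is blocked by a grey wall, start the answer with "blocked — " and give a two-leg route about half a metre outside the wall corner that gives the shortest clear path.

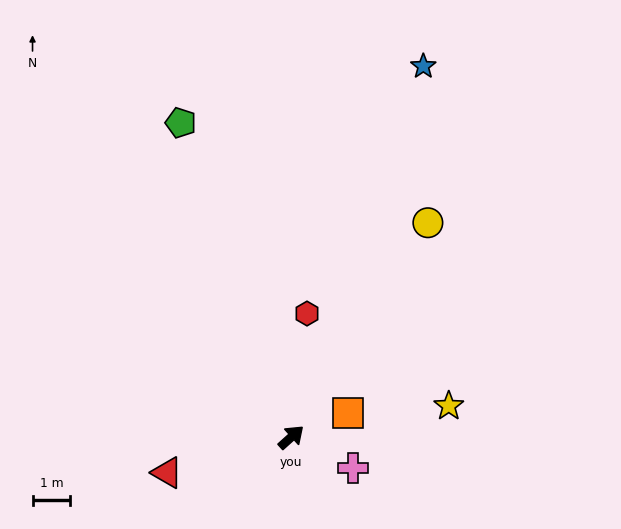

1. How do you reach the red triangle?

turn left 154°, forward 3.4 m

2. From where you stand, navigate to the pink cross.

turn right 68°, forward 1.8 m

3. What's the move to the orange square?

turn right 19°, forward 1.6 m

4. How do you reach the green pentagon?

turn left 67°, forward 8.8 m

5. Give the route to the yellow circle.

turn left 16°, forward 6.7 m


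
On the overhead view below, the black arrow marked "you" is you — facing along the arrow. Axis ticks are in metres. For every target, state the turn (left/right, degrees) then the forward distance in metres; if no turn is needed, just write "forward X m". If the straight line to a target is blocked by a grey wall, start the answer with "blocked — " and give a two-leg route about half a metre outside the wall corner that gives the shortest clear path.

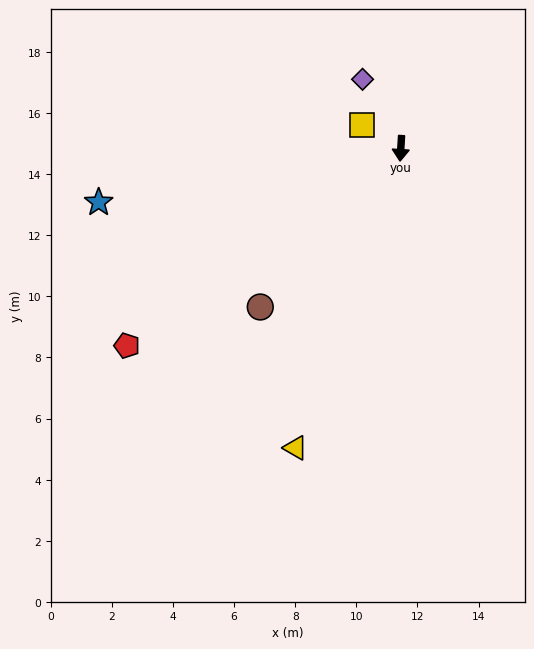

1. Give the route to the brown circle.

turn right 38°, forward 6.9 m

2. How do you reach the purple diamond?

turn right 148°, forward 2.6 m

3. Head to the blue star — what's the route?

turn right 76°, forward 10.0 m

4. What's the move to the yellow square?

turn right 118°, forward 1.5 m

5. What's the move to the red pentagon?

turn right 51°, forward 11.0 m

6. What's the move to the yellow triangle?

turn right 16°, forward 10.4 m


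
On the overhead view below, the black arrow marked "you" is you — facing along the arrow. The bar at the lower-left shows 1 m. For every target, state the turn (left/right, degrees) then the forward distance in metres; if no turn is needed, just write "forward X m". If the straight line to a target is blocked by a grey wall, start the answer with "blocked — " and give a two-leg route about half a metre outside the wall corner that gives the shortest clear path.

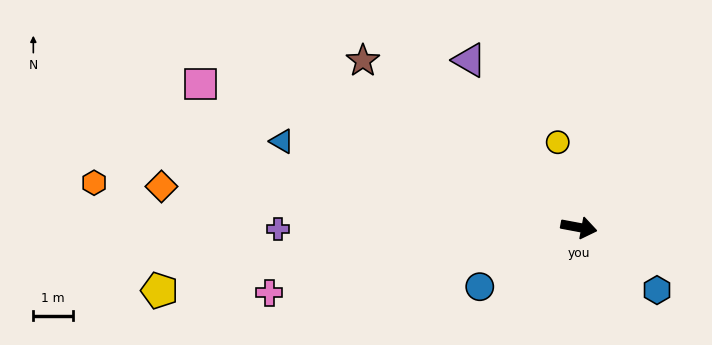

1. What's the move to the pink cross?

turn right 157°, forward 8.1 m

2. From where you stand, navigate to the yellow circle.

turn left 115°, forward 2.2 m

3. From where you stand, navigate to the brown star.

turn left 153°, forward 7.0 m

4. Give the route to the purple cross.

turn right 169°, forward 7.7 m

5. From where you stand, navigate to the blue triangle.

turn left 174°, forward 7.9 m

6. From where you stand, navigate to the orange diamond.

turn right 175°, forward 10.7 m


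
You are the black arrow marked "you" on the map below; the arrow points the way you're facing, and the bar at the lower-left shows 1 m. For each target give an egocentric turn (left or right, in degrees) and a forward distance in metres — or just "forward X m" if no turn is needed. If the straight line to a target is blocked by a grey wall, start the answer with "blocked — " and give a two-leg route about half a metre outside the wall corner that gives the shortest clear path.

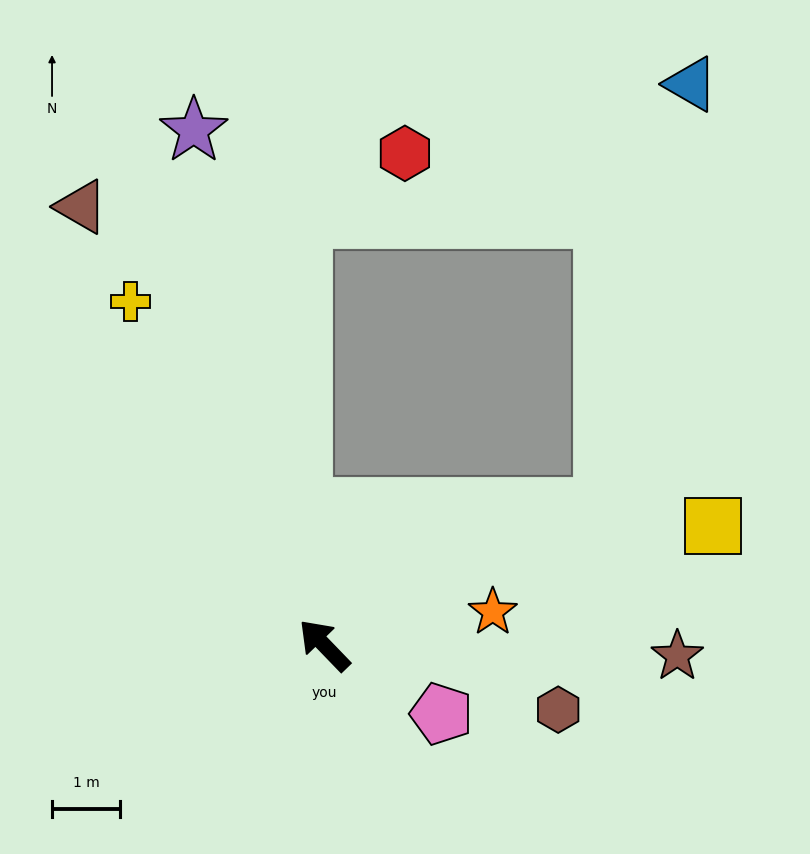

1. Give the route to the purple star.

turn right 30°, forward 7.8 m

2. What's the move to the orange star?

turn right 123°, forward 2.5 m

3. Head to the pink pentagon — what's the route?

turn right 164°, forward 2.0 m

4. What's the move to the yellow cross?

turn right 15°, forward 5.8 m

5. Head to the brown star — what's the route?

turn right 136°, forward 5.2 m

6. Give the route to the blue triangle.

blocked — turn right 108°, forward 4.6 m, then turn left 52°, forward 6.3 m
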